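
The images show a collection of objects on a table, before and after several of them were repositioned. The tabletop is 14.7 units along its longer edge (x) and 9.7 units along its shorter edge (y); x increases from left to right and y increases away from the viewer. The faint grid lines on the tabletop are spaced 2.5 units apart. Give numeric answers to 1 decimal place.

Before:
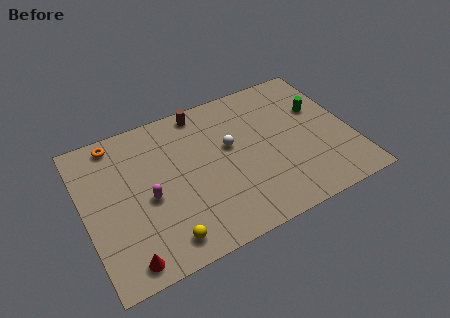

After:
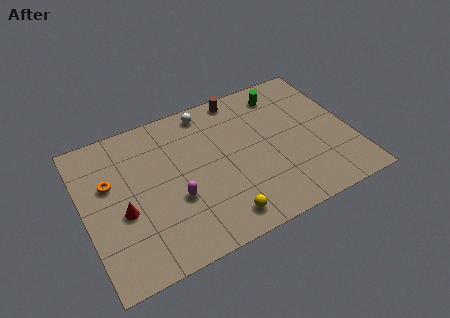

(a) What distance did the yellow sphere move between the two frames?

3.1

From (3.9, 1.4) to (7.0, 1.4), the yellow sphere covered √(3.1² + 0.0²) ≈ 3.1 units.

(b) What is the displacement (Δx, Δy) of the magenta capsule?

(1.4, -0.7)

The magenta capsule started near (3.4, 4.3) and ended near (4.8, 3.6).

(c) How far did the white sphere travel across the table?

3.0

The white sphere was near (8.1, 5.7) before and (7.2, 8.6) after, so it travelled √(0.9² + 2.9²) ≈ 3.0 units.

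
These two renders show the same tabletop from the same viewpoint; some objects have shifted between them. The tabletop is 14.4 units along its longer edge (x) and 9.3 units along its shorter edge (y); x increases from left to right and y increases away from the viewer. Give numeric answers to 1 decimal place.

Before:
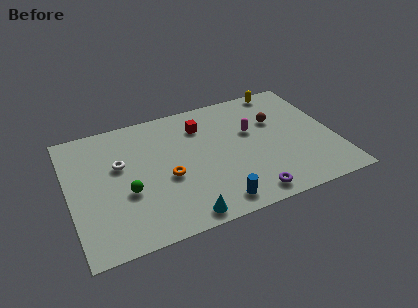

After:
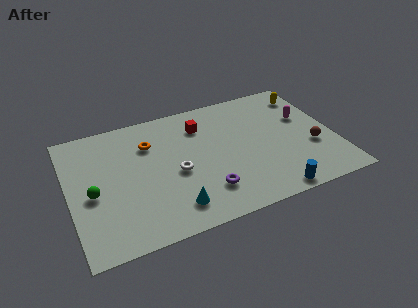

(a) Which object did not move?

the red cube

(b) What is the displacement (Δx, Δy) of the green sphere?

(-1.8, 0.5)

The green sphere was at about (3.0, 3.6) and moved to about (1.2, 4.1).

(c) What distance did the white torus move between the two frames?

3.3

The white torus moved from about (2.8, 5.7) to (5.7, 4.1), a distance of √(2.9² + 1.6²) ≈ 3.3.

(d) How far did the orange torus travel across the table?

2.9

The orange torus was near (5.2, 3.9) before and (4.5, 6.7) after, so it travelled √(0.7² + 2.8²) ≈ 2.9 units.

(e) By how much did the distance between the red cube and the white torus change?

-1.4

Before: roughly 4.8 units apart; after: 3.4. That's 1.4 units closer together.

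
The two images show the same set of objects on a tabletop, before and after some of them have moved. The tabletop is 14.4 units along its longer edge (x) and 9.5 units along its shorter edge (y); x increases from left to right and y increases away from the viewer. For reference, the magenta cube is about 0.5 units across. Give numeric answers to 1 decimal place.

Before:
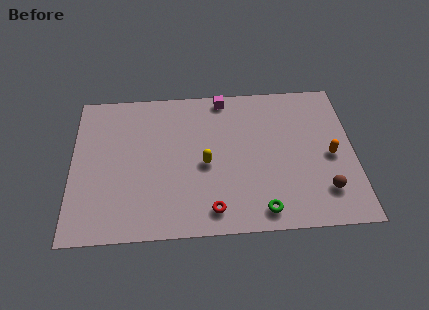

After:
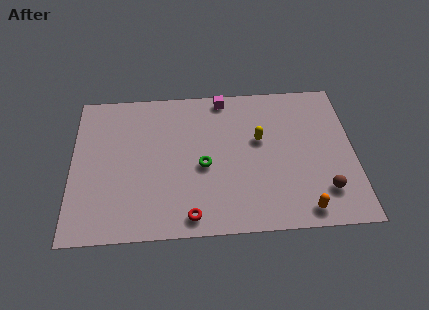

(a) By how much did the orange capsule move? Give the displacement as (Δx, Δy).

(-1.5, -3.3)

From the two frames, the orange capsule sits at roughly (13.2, 4.4) before and (11.7, 1.1) after.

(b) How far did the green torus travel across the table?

4.2

The green torus was near (9.6, 1.2) before and (6.7, 4.2) after, so it travelled √(2.9² + 3.0²) ≈ 4.2 units.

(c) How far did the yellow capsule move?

3.1

The yellow capsule moved from about (6.8, 4.3) to (9.6, 5.7), a distance of √(2.8² + 1.4²) ≈ 3.1.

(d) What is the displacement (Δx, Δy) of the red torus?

(-1.1, -0.3)

From the two frames, the red torus sits at roughly (7.1, 1.4) before and (6.0, 1.1) after.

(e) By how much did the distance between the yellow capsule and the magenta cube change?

-1.0

The distance was about 4.4 in the first image and 3.4 in the second, so they moved 1.0 units closer together.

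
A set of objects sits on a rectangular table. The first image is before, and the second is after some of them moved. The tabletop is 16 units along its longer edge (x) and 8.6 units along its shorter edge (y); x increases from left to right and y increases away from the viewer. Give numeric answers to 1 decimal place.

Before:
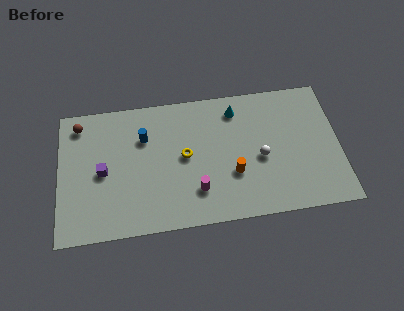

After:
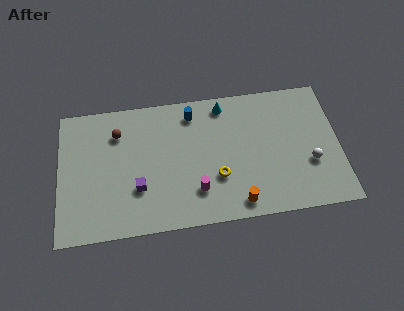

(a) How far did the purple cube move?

2.4

From (2.5, 4.1) to (4.5, 2.8), the purple cube covered √(2.0² + 1.3²) ≈ 2.4 units.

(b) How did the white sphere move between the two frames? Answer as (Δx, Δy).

(2.8, -0.7)

From the two frames, the white sphere sits at roughly (11.5, 3.8) before and (14.3, 3.1) after.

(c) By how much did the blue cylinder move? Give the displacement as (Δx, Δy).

(2.8, 1.2)

The blue cylinder started near (4.9, 6.0) and ended near (7.7, 7.2).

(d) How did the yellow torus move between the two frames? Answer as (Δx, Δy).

(1.8, -1.6)

From the two frames, the yellow torus sits at roughly (7.2, 4.5) before and (9.0, 2.9) after.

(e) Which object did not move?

the magenta cylinder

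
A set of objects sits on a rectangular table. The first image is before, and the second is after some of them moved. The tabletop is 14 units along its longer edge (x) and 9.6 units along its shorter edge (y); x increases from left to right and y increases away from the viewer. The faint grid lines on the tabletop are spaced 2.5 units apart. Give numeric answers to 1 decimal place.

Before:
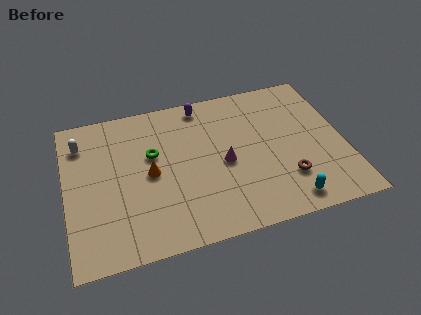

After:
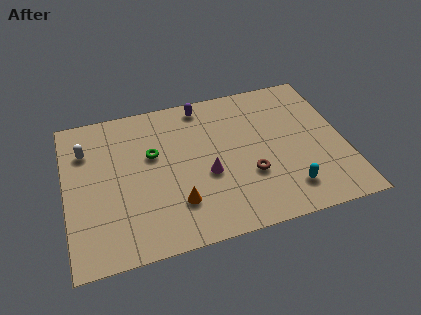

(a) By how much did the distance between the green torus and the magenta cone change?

-0.5

They were about 3.8 units apart before and 3.3 after — 0.5 units closer together.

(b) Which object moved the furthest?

the orange cone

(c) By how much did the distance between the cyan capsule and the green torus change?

-0.3

The distance was about 7.9 in the first image and 7.6 in the second, so they moved 0.3 units closer together.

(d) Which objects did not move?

the purple capsule and the green torus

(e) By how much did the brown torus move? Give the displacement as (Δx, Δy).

(-1.8, 0.7)

The brown torus was at about (10.9, 2.6) and moved to about (9.1, 3.3).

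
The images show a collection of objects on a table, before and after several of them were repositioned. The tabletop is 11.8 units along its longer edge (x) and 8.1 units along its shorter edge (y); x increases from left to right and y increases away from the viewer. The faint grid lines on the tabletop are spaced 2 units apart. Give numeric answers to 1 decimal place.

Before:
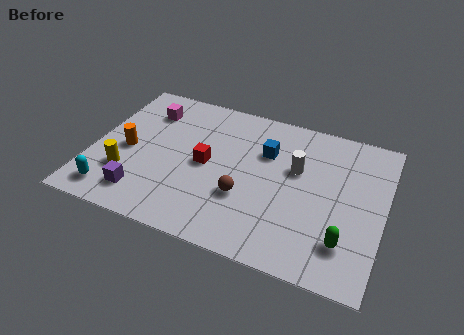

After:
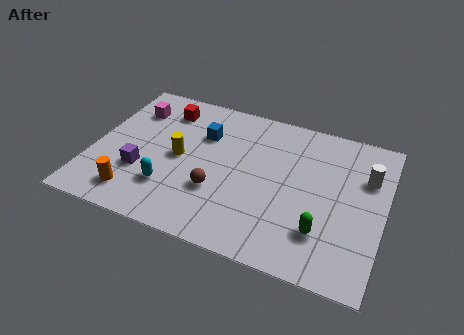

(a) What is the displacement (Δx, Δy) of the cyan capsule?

(2.2, 1.0)

From the two frames, the cyan capsule sits at roughly (1.1, 1.2) before and (3.3, 2.2) after.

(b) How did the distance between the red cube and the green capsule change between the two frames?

+2.0

The distance was about 6.2 in the first image and 8.2 in the second, so they moved 2.0 units further apart.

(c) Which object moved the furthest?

the red cube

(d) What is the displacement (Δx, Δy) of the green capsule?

(-0.9, 0.2)

The green capsule was at about (10.4, 1.9) and moved to about (9.5, 2.1).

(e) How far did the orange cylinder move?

2.4

The orange cylinder was near (1.4, 3.7) before and (2.0, 1.4) after, so it travelled √(0.6² + 2.3²) ≈ 2.4 units.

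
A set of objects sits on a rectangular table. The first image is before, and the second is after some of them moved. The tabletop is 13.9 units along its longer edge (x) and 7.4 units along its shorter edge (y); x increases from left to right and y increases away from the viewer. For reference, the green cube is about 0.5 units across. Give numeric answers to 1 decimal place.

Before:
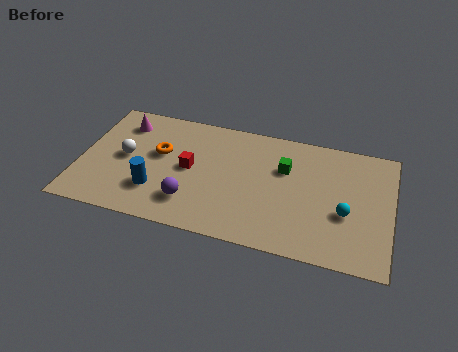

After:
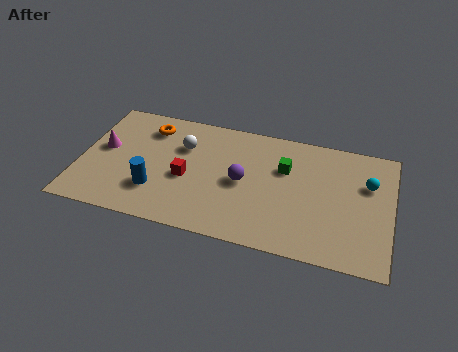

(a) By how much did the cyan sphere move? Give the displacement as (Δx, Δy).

(0.9, 2.0)

The cyan sphere started near (11.9, 2.9) and ended near (12.8, 4.9).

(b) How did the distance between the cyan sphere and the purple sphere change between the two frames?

-1.2

The distance was about 6.9 in the first image and 5.7 in the second, so they moved 1.2 units closer together.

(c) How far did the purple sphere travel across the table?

2.8

From (5.1, 1.8) to (7.3, 3.6), the purple sphere covered √(2.2² + 1.8²) ≈ 2.8 units.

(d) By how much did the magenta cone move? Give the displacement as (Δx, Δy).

(-0.7, -1.8)

The magenta cone started near (1.7, 5.9) and ended near (1.0, 4.1).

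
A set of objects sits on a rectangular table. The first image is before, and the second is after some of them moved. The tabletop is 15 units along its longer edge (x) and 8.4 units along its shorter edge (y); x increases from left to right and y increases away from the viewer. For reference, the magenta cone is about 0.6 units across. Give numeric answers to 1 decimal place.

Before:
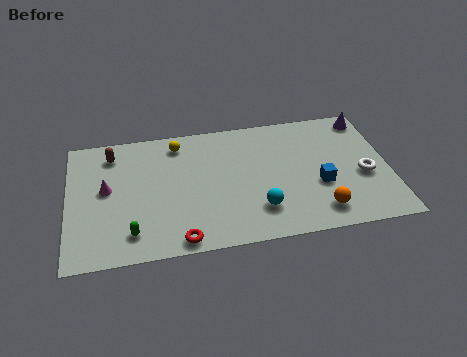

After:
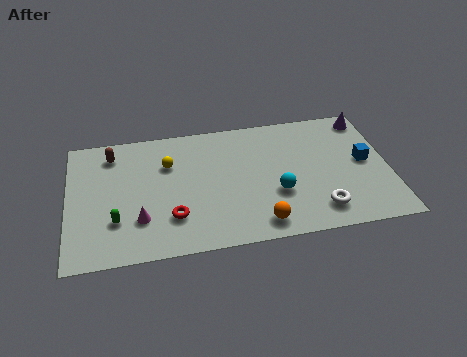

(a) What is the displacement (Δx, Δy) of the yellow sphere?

(-0.5, -1.3)

The yellow sphere started near (5.2, 7.1) and ended near (4.7, 5.8).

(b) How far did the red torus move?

1.5

From (5.1, 0.8) to (4.8, 2.3), the red torus covered √(0.3² + 1.5²) ≈ 1.5 units.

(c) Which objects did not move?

the purple cone and the brown capsule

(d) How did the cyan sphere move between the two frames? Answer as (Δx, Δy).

(0.9, 0.9)

From the two frames, the cyan sphere sits at roughly (8.8, 2.1) before and (9.7, 3.0) after.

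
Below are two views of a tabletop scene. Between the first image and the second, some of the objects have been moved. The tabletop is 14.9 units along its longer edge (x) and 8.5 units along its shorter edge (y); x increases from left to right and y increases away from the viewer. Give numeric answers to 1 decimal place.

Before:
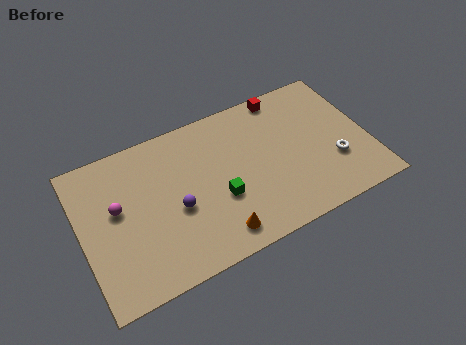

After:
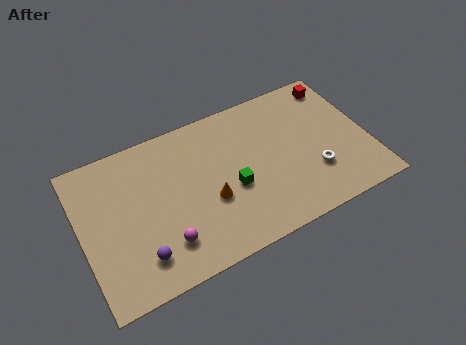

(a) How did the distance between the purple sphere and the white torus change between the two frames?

+1.0

Before: roughly 8.2 units apart; after: 9.2. That's 1.0 units further apart.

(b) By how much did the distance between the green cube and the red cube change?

+1.2

Before: roughly 6.0 units apart; after: 7.2. That's 1.2 units further apart.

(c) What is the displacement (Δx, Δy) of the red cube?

(2.8, -0.4)

The red cube was at about (11.0, 7.7) and moved to about (13.8, 7.3).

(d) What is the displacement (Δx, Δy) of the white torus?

(-1.1, -0.2)

The white torus started near (13.0, 2.8) and ended near (11.9, 2.6).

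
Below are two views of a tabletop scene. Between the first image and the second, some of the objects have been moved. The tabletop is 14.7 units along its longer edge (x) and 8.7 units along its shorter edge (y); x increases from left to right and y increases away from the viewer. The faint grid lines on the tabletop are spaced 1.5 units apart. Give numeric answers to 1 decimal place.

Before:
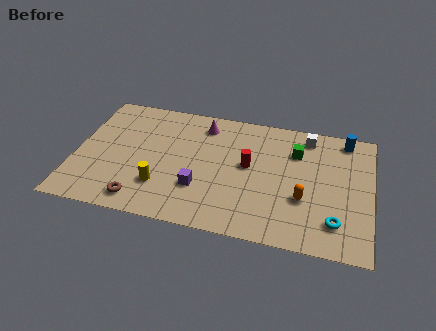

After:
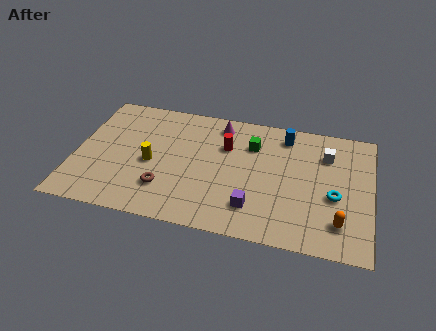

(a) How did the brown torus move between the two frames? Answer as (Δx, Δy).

(1.1, 1.1)

The brown torus was at about (3.5, 1.2) and moved to about (4.6, 2.3).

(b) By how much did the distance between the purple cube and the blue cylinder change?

-3.1

Before: roughly 8.6 units apart; after: 5.5. That's 3.1 units closer together.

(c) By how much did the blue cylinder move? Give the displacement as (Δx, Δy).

(-3.0, -0.4)

The blue cylinder was at about (13.3, 7.7) and moved to about (10.3, 7.3).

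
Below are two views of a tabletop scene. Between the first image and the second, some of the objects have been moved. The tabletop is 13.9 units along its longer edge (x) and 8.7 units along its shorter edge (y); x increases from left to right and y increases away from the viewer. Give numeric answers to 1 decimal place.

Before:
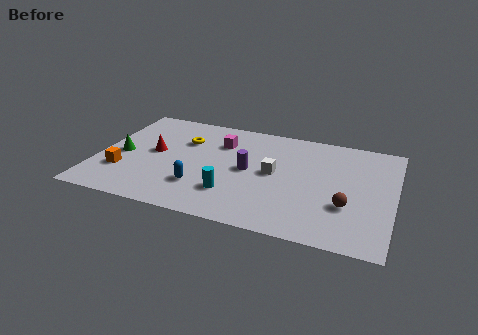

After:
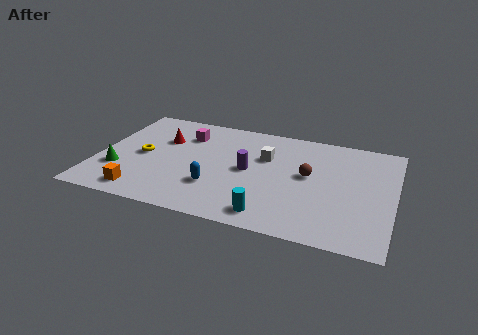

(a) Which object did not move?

the purple cylinder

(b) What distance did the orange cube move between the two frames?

1.8

The orange cube was near (1.3, 2.6) before and (2.4, 1.2) after, so it travelled √(1.1² + 1.4²) ≈ 1.8 units.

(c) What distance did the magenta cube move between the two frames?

1.7

The magenta cube was near (5.6, 6.3) before and (3.9, 6.5) after, so it travelled √(1.7² + 0.2²) ≈ 1.7 units.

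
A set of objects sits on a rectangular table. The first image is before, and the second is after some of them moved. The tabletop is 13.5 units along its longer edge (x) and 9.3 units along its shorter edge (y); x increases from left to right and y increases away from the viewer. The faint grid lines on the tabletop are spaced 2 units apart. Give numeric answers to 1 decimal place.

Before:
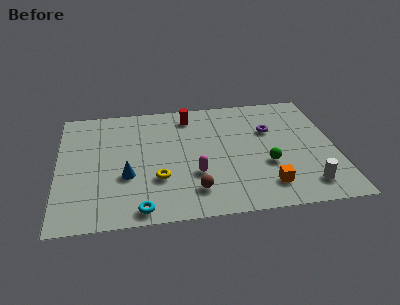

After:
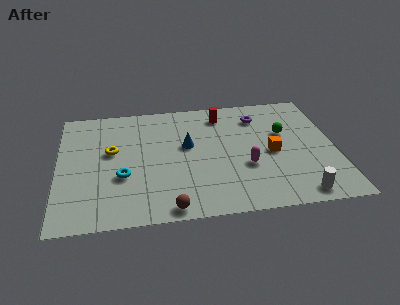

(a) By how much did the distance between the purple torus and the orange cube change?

-1.3

Before: roughly 4.3 units apart; after: 3.0. That's 1.3 units closer together.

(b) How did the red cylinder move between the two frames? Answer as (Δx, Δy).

(1.6, -0.1)

From the two frames, the red cylinder sits at roughly (6.5, 7.8) before and (8.1, 7.7) after.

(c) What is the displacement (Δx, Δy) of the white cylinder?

(-0.4, -0.6)

From the two frames, the white cylinder sits at roughly (11.9, 1.6) before and (11.5, 1.0) after.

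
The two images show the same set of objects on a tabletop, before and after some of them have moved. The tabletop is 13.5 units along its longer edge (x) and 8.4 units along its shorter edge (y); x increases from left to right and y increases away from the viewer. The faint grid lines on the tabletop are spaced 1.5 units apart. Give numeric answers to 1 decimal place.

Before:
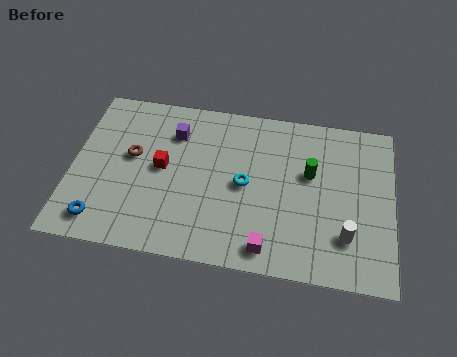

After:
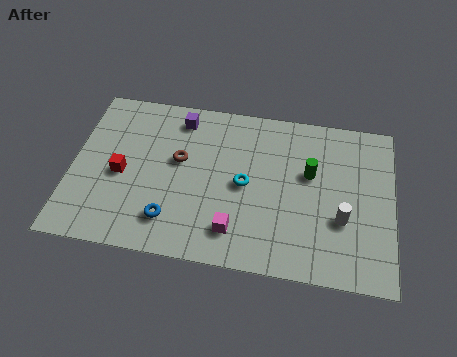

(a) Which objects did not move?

the green cylinder and the cyan torus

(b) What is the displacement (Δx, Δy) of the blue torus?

(2.9, 0.5)

From the two frames, the blue torus sits at roughly (1.4, 1.3) before and (4.3, 1.8) after.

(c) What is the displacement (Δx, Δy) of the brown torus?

(2.0, 0.1)

The brown torus started near (2.5, 4.8) and ended near (4.5, 4.9).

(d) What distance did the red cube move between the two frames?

1.8

The red cube moved from about (3.8, 4.4) to (2.1, 3.8), a distance of √(1.7² + 0.6²) ≈ 1.8.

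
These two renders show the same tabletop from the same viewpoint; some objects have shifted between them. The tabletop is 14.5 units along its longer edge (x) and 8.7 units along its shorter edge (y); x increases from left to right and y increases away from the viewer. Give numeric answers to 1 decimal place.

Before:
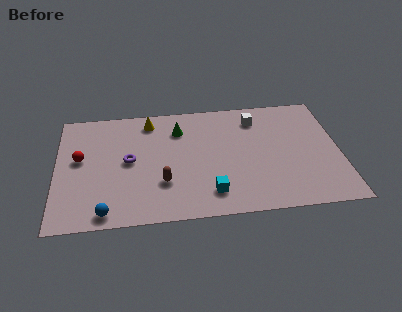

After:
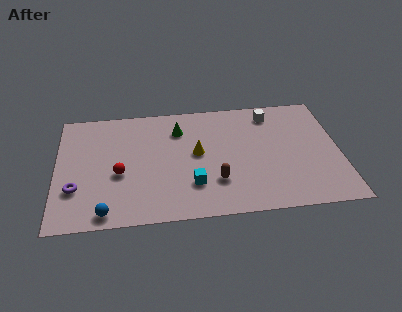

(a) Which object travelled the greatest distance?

the yellow cone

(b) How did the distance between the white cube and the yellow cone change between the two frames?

-0.8

They were about 5.5 units apart before and 4.7 after — 0.8 units closer together.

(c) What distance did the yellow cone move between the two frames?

3.6

The yellow cone was near (4.8, 7.4) before and (7.2, 4.7) after, so it travelled √(2.4² + 2.7²) ≈ 3.6 units.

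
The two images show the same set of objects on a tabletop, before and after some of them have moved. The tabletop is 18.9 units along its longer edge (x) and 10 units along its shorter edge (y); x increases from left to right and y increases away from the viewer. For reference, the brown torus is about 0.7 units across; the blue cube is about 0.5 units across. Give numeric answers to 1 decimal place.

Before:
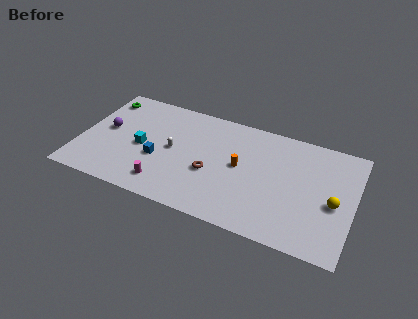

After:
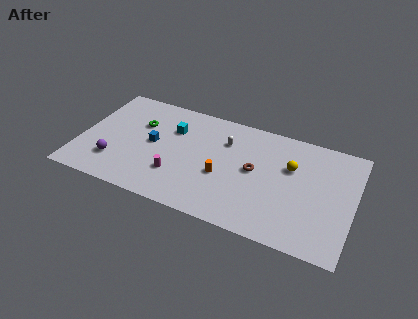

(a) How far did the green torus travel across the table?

3.2

The green torus moved from about (1.1, 8.3) to (3.9, 6.7), a distance of √(2.8² + 1.6²) ≈ 3.2.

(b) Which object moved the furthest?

the white capsule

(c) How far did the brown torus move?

3.2

The brown torus was near (9.2, 4.0) before and (12.1, 5.3) after, so it travelled √(2.9² + 1.3²) ≈ 3.2 units.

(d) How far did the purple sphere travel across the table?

2.9

From (1.7, 5.4) to (2.6, 2.6), the purple sphere covered √(0.9² + 2.8²) ≈ 2.9 units.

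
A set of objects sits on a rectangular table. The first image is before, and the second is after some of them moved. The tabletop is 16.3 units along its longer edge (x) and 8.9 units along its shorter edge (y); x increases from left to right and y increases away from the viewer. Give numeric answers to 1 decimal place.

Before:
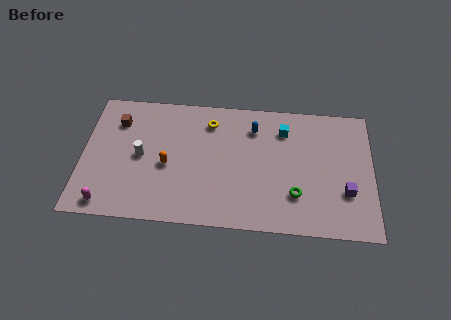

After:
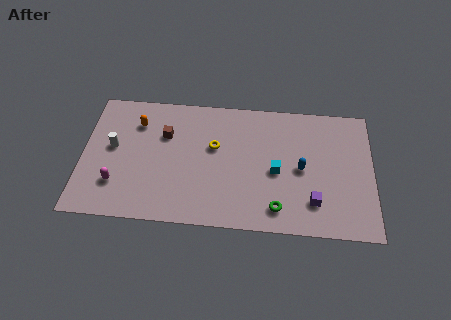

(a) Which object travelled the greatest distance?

the blue capsule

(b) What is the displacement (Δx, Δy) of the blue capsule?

(2.7, -2.6)

From the two frames, the blue capsule sits at roughly (9.6, 6.9) before and (12.3, 4.3) after.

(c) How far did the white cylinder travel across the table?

1.7

From (3.3, 4.4) to (1.7, 4.9), the white cylinder covered √(1.6² + 0.5²) ≈ 1.7 units.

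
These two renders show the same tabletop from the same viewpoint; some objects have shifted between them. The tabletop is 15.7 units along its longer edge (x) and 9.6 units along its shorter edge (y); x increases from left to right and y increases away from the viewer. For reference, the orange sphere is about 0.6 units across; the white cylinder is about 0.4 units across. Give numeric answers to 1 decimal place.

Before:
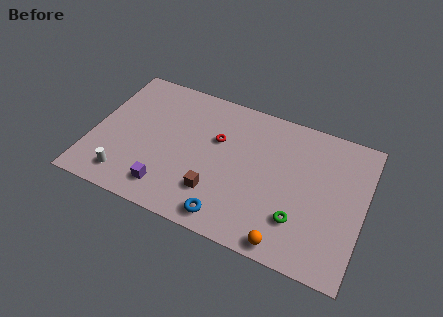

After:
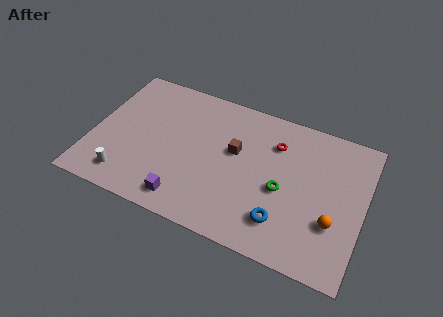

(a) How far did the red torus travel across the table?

3.4

The red torus moved from about (7.1, 6.1) to (10.4, 7.1), a distance of √(3.3² + 1.0²) ≈ 3.4.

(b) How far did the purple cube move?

1.1

From (4.7, 1.7) to (5.8, 1.4), the purple cube covered √(1.1² + 0.3²) ≈ 1.1 units.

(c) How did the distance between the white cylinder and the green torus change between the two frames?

-0.8

Before: roughly 10.0 units apart; after: 9.2. That's 0.8 units closer together.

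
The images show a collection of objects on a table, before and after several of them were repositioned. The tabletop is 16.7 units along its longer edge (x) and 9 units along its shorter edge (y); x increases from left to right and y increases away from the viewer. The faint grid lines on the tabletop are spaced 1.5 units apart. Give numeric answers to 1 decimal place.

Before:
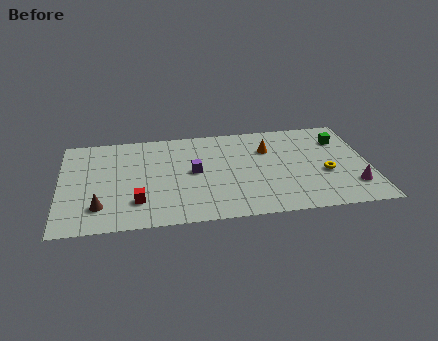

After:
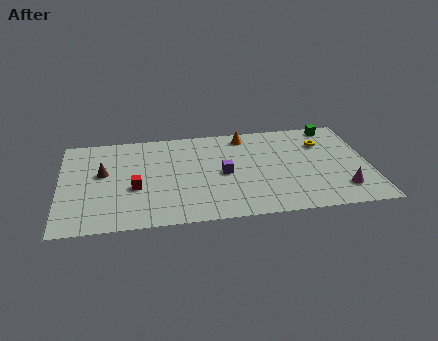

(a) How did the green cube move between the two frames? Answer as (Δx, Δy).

(-0.3, 1.4)

The green cube was at about (15.3, 6.7) and moved to about (15.0, 8.1).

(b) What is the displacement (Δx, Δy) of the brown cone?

(0.2, 3.1)

The brown cone was at about (2.1, 2.1) and moved to about (2.3, 5.2).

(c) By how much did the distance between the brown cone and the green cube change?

-1.0

The distance was about 14.0 in the first image and 13.0 in the second, so they moved 1.0 units closer together.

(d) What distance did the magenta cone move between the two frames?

0.6

The magenta cone moved from about (15.7, 2.2) to (15.1, 2.0), a distance of √(0.6² + 0.2²) ≈ 0.6.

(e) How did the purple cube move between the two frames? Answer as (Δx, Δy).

(1.6, -0.4)

From the two frames, the purple cube sits at roughly (7.2, 4.7) before and (8.8, 4.3) after.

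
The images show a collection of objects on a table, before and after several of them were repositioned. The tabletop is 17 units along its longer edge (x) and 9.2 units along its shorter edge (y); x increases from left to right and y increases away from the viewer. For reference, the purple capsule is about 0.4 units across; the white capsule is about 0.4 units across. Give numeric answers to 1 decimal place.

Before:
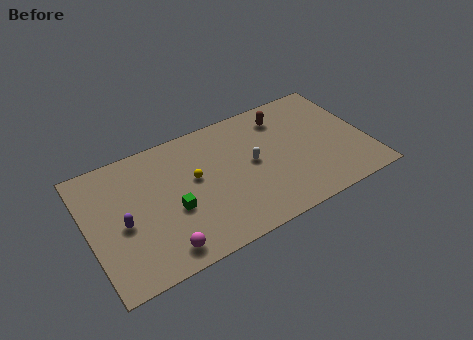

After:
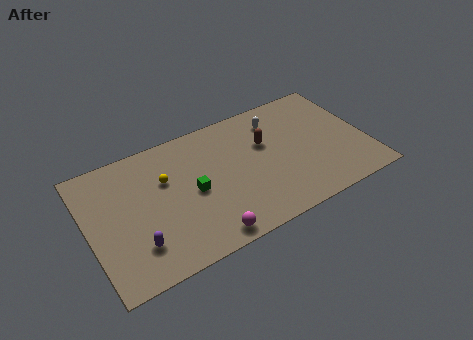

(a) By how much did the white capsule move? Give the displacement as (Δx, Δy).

(1.9, 2.5)

The white capsule started near (10.0, 4.8) and ended near (11.9, 7.3).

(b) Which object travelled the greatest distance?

the white capsule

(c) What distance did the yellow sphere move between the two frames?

1.8

The yellow sphere was near (6.5, 5.3) before and (4.8, 6.0) after, so it travelled √(1.7² + 0.7²) ≈ 1.8 units.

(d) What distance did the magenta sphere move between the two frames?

2.6

From (4.0, 1.3) to (6.6, 1.0), the magenta sphere covered √(2.6² + 0.3²) ≈ 2.6 units.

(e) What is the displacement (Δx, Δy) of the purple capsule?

(0.6, -1.8)

The purple capsule started near (2.0, 4.1) and ended near (2.6, 2.3).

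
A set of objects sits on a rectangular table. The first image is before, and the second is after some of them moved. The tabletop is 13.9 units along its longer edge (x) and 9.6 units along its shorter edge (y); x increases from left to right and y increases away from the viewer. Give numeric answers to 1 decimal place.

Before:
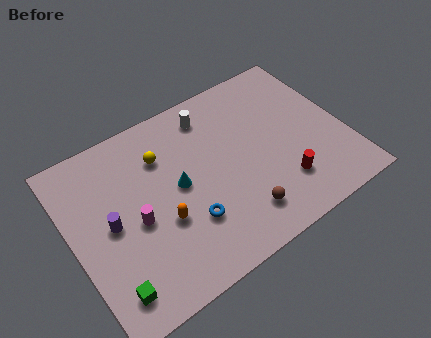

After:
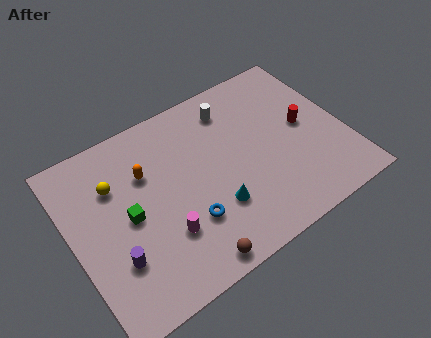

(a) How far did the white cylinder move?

1.1

The white cylinder moved from about (7.6, 8.0) to (8.7, 7.8), a distance of √(1.1² + 0.2²) ≈ 1.1.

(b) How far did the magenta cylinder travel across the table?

1.8

The magenta cylinder was near (3.1, 4.3) before and (4.3, 2.9) after, so it travelled √(1.2² + 1.4²) ≈ 1.8 units.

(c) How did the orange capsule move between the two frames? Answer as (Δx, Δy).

(-0.3, 2.9)

The orange capsule was at about (4.3, 3.6) and moved to about (4.0, 6.5).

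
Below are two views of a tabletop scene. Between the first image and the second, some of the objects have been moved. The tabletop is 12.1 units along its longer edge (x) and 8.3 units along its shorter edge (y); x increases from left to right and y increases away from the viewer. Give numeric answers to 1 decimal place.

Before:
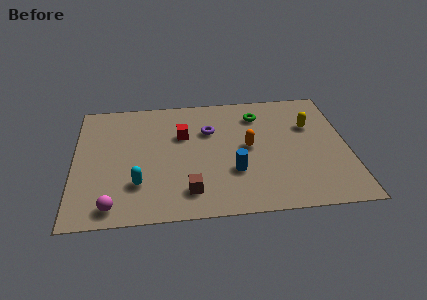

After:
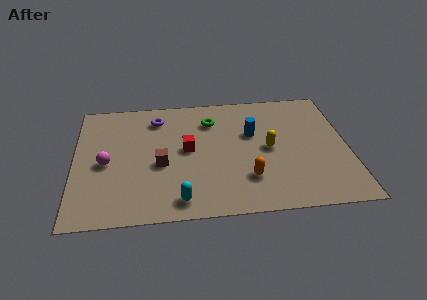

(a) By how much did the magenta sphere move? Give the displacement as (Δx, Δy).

(-0.3, 2.8)

The magenta sphere started near (1.7, 1.0) and ended near (1.4, 3.8).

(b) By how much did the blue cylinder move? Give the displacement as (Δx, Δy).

(0.9, 2.5)

The blue cylinder started near (7.0, 2.7) and ended near (7.9, 5.2).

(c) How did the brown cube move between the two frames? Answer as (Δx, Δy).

(-1.2, 1.9)

The brown cube started near (5.0, 1.6) and ended near (3.8, 3.5).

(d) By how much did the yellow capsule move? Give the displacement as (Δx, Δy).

(-1.9, -1.4)

The yellow capsule started near (10.5, 5.5) and ended near (8.6, 4.1).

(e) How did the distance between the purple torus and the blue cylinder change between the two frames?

+1.4

They were about 3.1 units apart before and 4.5 after — 1.4 units further apart.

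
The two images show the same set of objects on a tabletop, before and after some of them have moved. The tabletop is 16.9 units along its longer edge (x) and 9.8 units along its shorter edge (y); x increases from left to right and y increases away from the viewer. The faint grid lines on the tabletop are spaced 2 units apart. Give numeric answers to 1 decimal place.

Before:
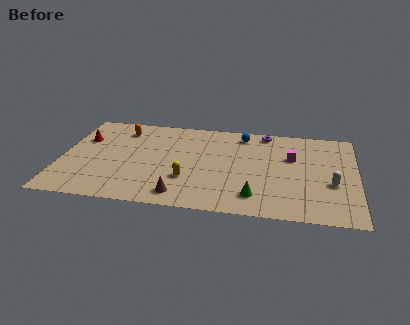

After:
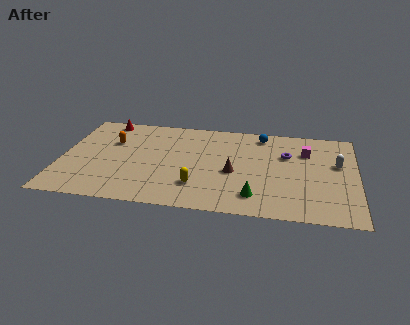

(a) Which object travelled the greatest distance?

the brown cone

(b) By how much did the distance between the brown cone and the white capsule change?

-2.7

The distance was about 8.8 in the first image and 6.1 in the second, so they moved 2.7 units closer together.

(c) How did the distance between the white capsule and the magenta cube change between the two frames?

-1.3

Before: roughly 3.4 units apart; after: 2.1. That's 1.3 units closer together.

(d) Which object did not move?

the green cone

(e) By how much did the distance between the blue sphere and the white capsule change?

-1.8

The distance was about 6.9 in the first image and 5.1 in the second, so they moved 1.8 units closer together.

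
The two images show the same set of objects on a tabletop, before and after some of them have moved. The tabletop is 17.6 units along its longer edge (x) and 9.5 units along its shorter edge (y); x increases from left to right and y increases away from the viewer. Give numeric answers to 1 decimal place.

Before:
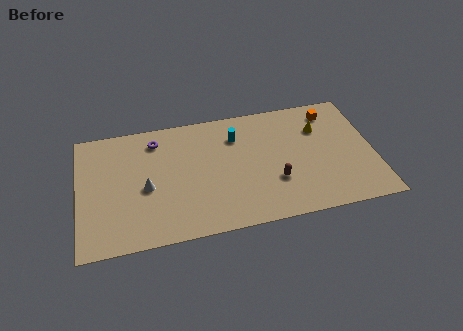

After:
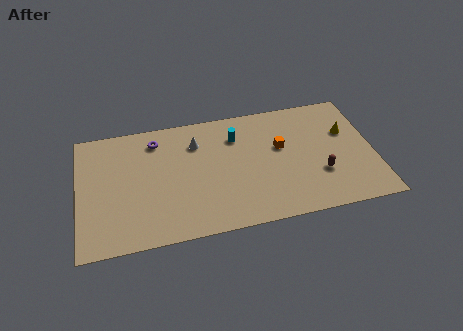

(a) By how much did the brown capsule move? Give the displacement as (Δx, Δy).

(2.7, 0.0)

From the two frames, the brown capsule sits at roughly (11.6, 3.1) before and (14.3, 3.1) after.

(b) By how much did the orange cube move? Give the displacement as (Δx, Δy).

(-3.2, -2.2)

The orange cube was at about (15.3, 7.9) and moved to about (12.1, 5.7).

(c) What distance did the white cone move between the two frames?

4.2

The white cone was near (4.0, 4.2) before and (7.1, 7.1) after, so it travelled √(3.1² + 2.9²) ≈ 4.2 units.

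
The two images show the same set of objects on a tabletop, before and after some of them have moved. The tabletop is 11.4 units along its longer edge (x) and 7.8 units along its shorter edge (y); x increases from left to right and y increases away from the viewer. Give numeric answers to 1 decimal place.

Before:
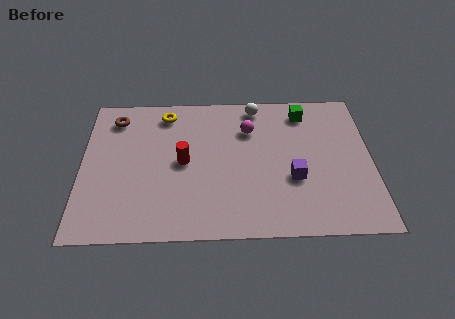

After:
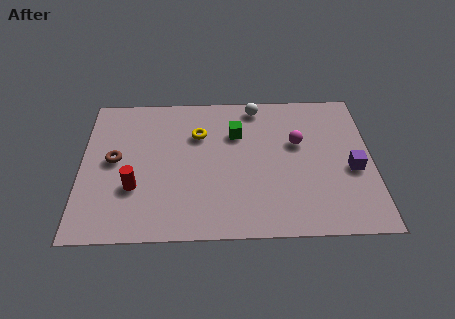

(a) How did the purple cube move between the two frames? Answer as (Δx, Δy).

(2.3, 0.4)

The purple cube started near (8.3, 2.9) and ended near (10.6, 3.3).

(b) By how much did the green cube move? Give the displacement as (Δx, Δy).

(-2.7, -1.1)

From the two frames, the green cube sits at roughly (8.8, 6.5) before and (6.1, 5.4) after.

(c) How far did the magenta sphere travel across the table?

2.1

The magenta sphere was near (6.6, 5.6) before and (8.5, 4.8) after, so it travelled √(1.9² + 0.8²) ≈ 2.1 units.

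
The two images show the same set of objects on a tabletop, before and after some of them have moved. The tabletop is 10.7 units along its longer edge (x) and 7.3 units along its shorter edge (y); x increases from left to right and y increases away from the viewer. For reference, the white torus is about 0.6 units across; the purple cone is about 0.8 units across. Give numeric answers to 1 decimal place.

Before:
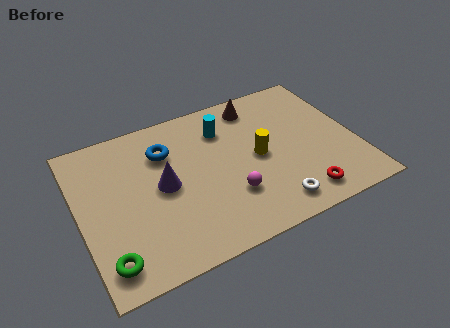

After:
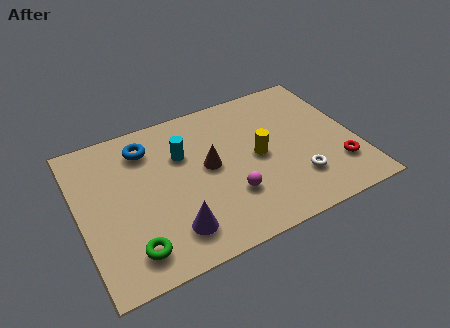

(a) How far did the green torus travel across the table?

0.9

From (0.8, 1.2) to (1.7, 1.3), the green torus covered √(0.9² + 0.1²) ≈ 0.9 units.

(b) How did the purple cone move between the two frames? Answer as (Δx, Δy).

(0.1, -2.2)

The purple cone was at about (3.2, 3.7) and moved to about (3.3, 1.5).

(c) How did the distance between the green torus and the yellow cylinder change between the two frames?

-0.9

They were about 6.6 units apart before and 5.7 after — 0.9 units closer together.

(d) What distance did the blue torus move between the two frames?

0.9

The blue torus was near (3.5, 5.3) before and (2.8, 5.8) after, so it travelled √(0.7² + 0.5²) ≈ 0.9 units.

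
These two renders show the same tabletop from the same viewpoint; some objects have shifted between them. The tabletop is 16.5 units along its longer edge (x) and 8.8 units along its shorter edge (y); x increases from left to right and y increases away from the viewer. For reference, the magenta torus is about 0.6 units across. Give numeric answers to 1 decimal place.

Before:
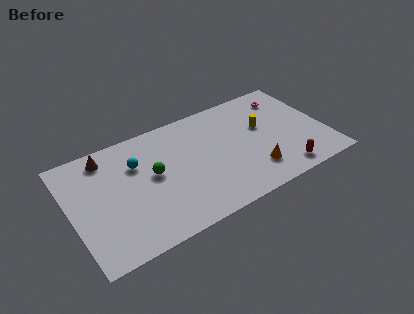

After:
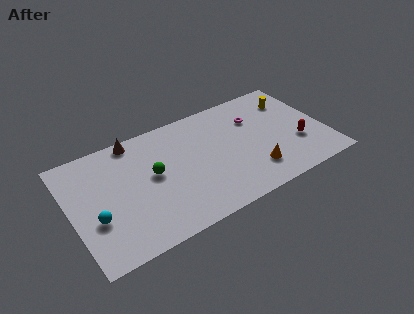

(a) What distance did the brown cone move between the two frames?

2.0

From (2.6, 7.5) to (4.5, 8.0), the brown cone covered √(1.9² + 0.5²) ≈ 2.0 units.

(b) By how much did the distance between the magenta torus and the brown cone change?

-4.0

The distance was about 11.9 in the first image and 7.9 in the second, so they moved 4.0 units closer together.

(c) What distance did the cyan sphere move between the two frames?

4.2

The cyan sphere was near (4.4, 6.1) before and (1.4, 3.2) after, so it travelled √(3.0² + 2.9²) ≈ 4.2 units.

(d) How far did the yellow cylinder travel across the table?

2.6

The yellow cylinder moved from about (12.6, 5.3) to (14.8, 6.7), a distance of √(2.2² + 1.4²) ≈ 2.6.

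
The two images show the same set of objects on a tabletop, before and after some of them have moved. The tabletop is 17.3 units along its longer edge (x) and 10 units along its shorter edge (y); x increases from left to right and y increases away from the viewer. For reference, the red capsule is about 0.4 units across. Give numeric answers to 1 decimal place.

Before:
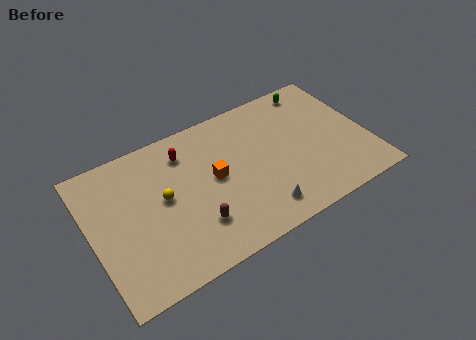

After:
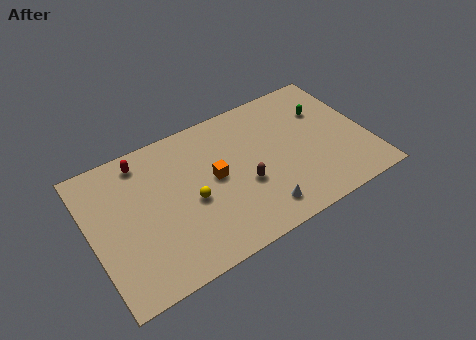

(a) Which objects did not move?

the white cone and the orange cube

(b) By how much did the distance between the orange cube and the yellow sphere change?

-1.4

The distance was about 3.2 in the first image and 1.8 in the second, so they moved 1.4 units closer together.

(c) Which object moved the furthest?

the brown capsule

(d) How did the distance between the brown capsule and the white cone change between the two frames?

-1.7

Before: roughly 4.0 units apart; after: 2.3. That's 1.7 units closer together.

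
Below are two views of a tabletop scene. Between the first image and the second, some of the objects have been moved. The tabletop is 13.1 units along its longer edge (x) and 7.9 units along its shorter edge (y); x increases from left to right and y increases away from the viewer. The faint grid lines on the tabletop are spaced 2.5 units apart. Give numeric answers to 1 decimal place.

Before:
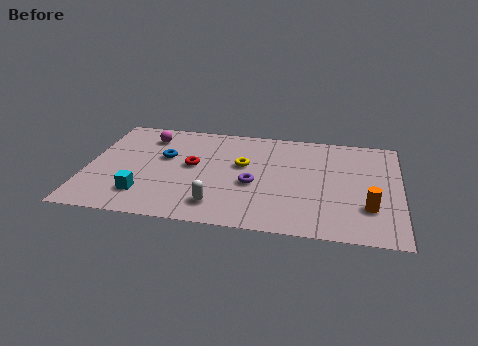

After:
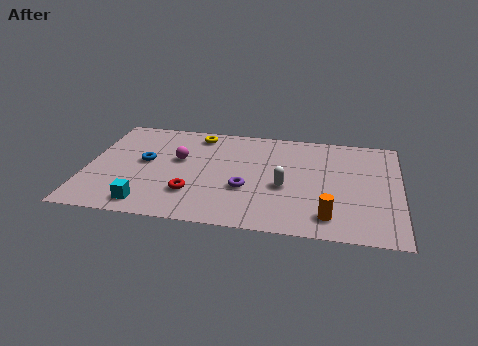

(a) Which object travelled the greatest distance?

the white capsule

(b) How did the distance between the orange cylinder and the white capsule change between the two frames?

-3.6

The distance was about 6.3 in the first image and 2.7 in the second, so they moved 3.6 units closer together.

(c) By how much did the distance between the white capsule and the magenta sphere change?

-1.1

The distance was about 5.8 in the first image and 4.7 in the second, so they moved 1.1 units closer together.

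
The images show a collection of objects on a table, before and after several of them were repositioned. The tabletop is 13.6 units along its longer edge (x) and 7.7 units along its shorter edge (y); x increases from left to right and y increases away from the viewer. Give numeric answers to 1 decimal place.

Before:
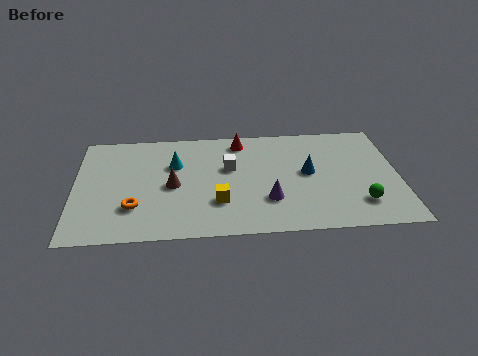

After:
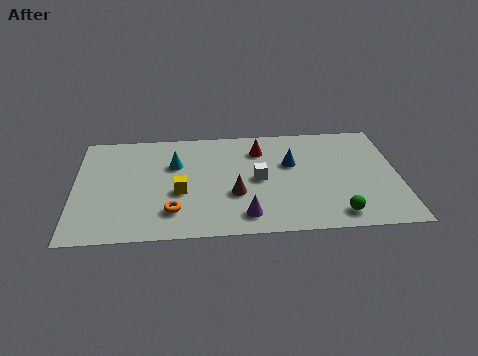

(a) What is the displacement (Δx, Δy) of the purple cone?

(-1.0, -1.0)

From the two frames, the purple cone sits at roughly (8.1, 2.3) before and (7.1, 1.3) after.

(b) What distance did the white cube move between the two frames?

1.5

From (6.5, 4.7) to (7.7, 3.8), the white cube covered √(1.2² + 0.9²) ≈ 1.5 units.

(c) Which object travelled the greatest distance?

the brown cone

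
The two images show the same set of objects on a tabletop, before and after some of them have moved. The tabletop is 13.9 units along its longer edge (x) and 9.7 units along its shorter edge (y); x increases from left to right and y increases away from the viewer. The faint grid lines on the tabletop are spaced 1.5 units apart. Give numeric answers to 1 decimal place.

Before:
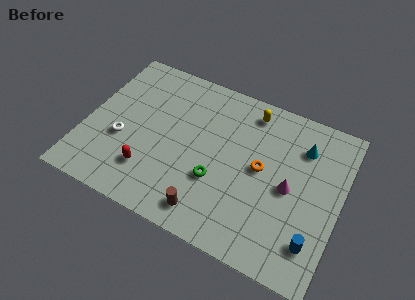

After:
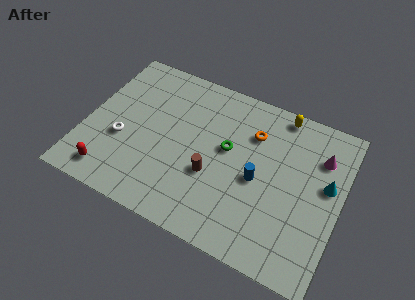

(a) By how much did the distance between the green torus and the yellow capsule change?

-0.9

Before: roughly 5.0 units apart; after: 4.1. That's 0.9 units closer together.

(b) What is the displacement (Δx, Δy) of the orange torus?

(-0.7, 1.9)

The orange torus was at about (9.6, 5.1) and moved to about (8.9, 7.0).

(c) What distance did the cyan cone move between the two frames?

2.3

From (11.6, 7.3) to (13.1, 5.6), the cyan cone covered √(1.5² + 1.7²) ≈ 2.3 units.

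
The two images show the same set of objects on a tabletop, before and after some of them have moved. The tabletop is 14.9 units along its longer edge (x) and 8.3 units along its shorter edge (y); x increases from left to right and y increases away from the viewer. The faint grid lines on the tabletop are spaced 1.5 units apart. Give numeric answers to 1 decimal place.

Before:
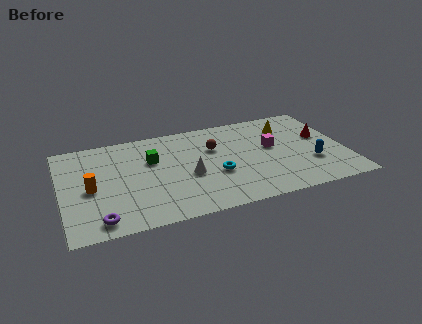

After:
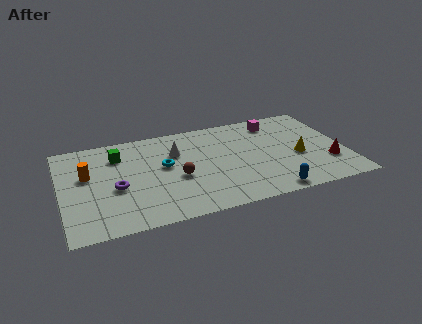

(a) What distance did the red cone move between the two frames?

2.4

The red cone moved from about (13.8, 4.9) to (13.9, 2.5), a distance of √(0.1² + 2.4²) ≈ 2.4.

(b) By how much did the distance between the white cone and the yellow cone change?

+0.5

They were about 6.2 units apart before and 6.7 after — 0.5 units further apart.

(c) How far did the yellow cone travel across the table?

2.8

From (12.1, 6.3) to (12.4, 3.5), the yellow cone covered √(0.3² + 2.8²) ≈ 2.8 units.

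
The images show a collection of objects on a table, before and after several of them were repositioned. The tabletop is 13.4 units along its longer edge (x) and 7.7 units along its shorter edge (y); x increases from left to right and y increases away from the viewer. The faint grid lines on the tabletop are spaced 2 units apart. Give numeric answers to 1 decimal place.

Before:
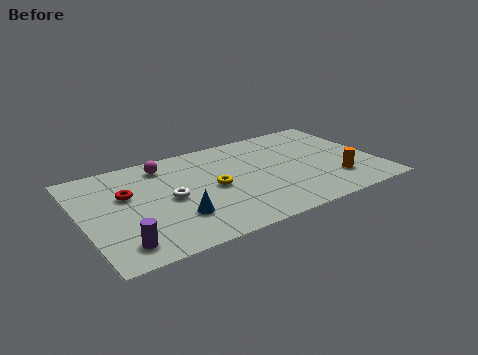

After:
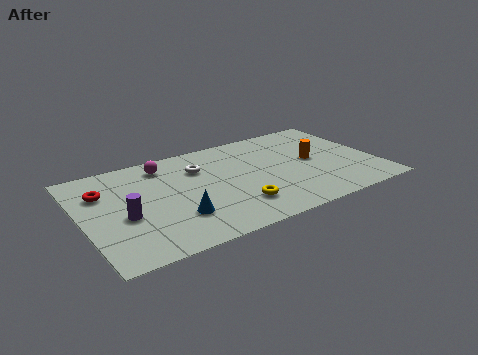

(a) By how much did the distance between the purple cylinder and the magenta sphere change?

-1.8

The distance was about 5.7 in the first image and 3.9 in the second, so they moved 1.8 units closer together.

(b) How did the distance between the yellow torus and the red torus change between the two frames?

+2.6

Before: roughly 4.0 units apart; after: 6.6. That's 2.6 units further apart.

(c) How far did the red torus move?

1.2

From (2.1, 4.8) to (1.1, 5.4), the red torus covered √(1.0² + 0.6²) ≈ 1.2 units.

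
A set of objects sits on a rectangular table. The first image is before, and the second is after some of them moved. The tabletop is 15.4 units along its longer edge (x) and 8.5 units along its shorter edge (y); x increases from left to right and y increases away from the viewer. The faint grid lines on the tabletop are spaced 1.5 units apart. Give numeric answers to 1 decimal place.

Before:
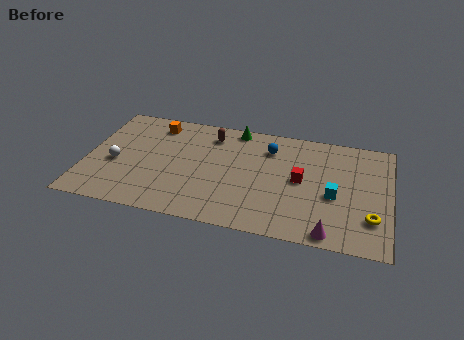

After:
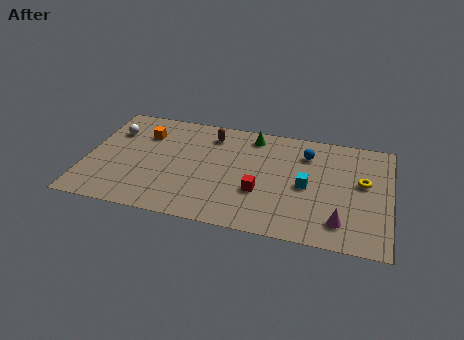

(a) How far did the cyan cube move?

1.5

The cyan cube was near (12.6, 3.6) before and (11.2, 4.0) after, so it travelled √(1.4² + 0.4²) ≈ 1.5 units.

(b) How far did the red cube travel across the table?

2.4

The red cube was near (10.9, 4.4) before and (8.9, 3.0) after, so it travelled √(2.0² + 1.4²) ≈ 2.4 units.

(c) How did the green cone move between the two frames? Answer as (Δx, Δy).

(0.9, -0.4)

The green cone started near (7.4, 7.7) and ended near (8.3, 7.3).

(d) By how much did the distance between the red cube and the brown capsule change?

-0.6

They were about 5.3 units apart before and 4.7 after — 0.6 units closer together.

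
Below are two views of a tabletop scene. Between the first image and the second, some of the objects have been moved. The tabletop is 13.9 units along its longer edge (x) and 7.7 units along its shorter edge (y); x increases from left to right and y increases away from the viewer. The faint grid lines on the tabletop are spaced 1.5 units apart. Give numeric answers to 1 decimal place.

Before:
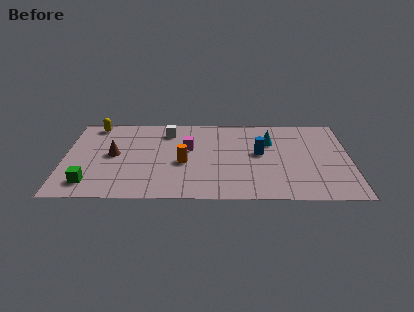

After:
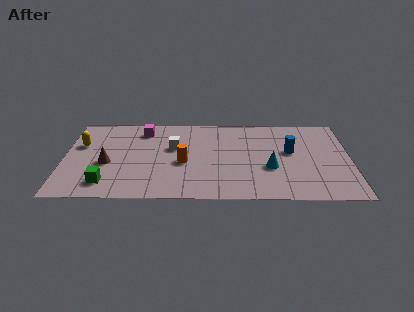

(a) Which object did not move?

the orange cylinder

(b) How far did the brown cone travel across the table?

0.9

From (2.4, 4.0) to (2.1, 3.2), the brown cone covered √(0.3² + 0.8²) ≈ 0.9 units.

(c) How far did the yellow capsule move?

2.0

From (1.4, 6.8) to (0.8, 4.9), the yellow capsule covered √(0.6² + 1.9²) ≈ 2.0 units.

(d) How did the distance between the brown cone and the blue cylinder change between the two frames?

+1.9

They were about 7.1 units apart before and 9.0 after — 1.9 units further apart.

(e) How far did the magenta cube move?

2.7

From (6.0, 4.7) to (3.8, 6.3), the magenta cube covered √(2.2² + 1.6²) ≈ 2.7 units.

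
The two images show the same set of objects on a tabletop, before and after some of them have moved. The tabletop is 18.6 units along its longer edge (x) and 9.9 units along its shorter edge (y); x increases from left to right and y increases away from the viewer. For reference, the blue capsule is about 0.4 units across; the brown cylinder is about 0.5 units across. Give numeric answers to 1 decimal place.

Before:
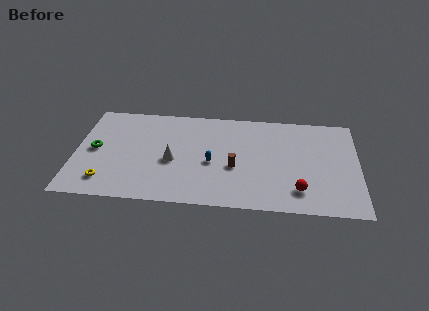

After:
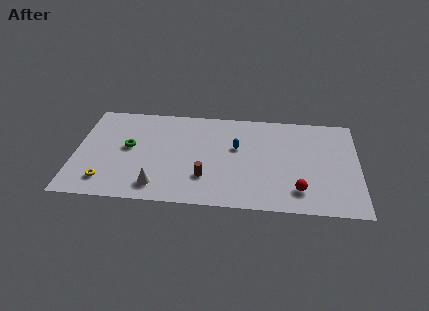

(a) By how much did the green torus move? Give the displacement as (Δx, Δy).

(2.2, 0.4)

The green torus was at about (1.3, 5.0) and moved to about (3.5, 5.4).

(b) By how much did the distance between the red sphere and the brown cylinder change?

+1.5

Before: roughly 4.6 units apart; after: 6.1. That's 1.5 units further apart.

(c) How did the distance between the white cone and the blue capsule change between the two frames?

+4.1

The distance was about 2.6 in the first image and 6.7 in the second, so they moved 4.1 units further apart.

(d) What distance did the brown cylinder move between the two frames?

2.2

The brown cylinder moved from about (10.5, 4.0) to (8.6, 2.8), a distance of √(1.9² + 1.2²) ≈ 2.2.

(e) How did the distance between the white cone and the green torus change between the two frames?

-0.9

The distance was about 5.1 in the first image and 4.2 in the second, so they moved 0.9 units closer together.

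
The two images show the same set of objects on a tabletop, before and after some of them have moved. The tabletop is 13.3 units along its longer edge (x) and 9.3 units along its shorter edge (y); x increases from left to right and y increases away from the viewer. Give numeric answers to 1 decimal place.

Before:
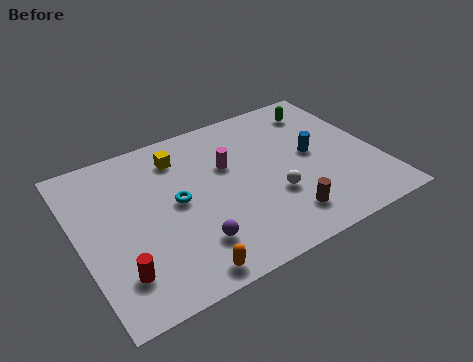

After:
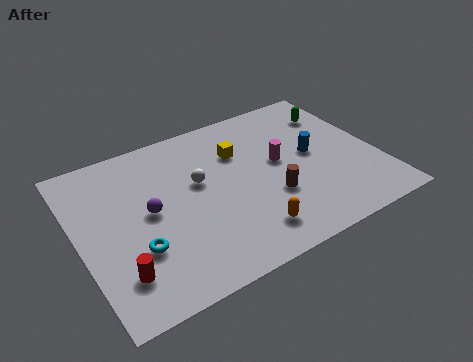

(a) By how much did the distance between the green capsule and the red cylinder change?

+0.3

The distance was about 11.4 in the first image and 11.7 in the second, so they moved 0.3 units further apart.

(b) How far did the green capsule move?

0.8

The green capsule was near (11.4, 7.6) before and (12.0, 7.1) after, so it travelled √(0.6² + 0.5²) ≈ 0.8 units.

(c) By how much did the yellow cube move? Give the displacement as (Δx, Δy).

(2.6, -0.9)

The yellow cube started near (4.8, 7.4) and ended near (7.4, 6.5).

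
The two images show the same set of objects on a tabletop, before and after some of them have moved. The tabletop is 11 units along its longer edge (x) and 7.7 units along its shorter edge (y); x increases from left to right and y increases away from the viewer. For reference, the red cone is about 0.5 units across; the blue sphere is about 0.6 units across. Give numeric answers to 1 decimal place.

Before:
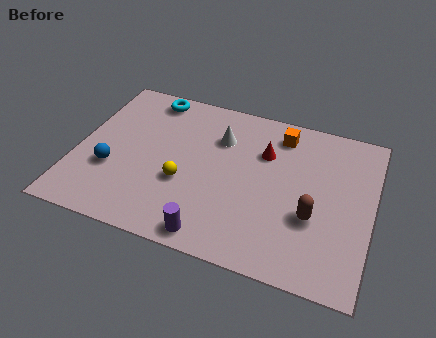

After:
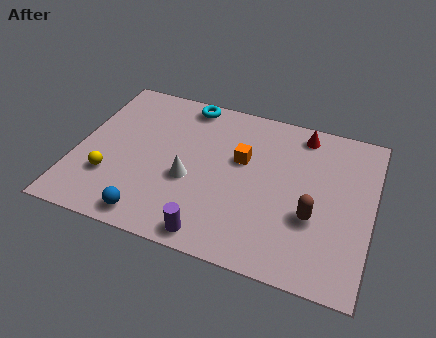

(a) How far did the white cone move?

2.6

The white cone moved from about (5.2, 5.5) to (4.3, 3.1), a distance of √(0.9² + 2.4²) ≈ 2.6.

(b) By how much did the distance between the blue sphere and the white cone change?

-2.2

The distance was about 4.7 in the first image and 2.5 in the second, so they moved 2.2 units closer together.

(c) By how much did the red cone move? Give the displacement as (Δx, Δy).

(1.3, 1.4)

From the two frames, the red cone sits at roughly (6.9, 5.3) before and (8.2, 6.7) after.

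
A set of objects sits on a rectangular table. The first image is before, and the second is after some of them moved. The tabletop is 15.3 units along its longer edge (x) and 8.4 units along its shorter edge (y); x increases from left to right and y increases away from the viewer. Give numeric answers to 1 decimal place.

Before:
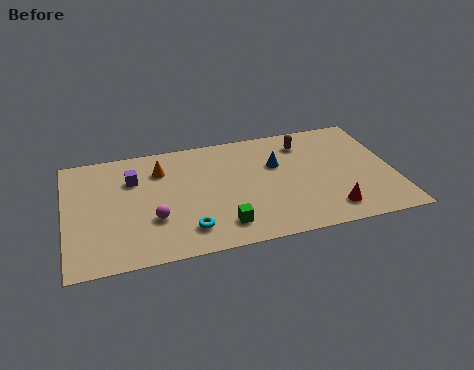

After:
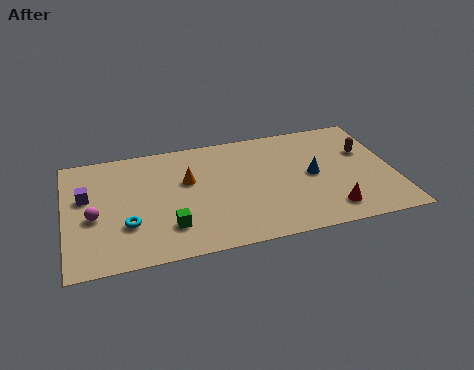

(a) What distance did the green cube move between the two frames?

2.5

From (7.1, 1.6) to (4.7, 2.1), the green cube covered √(2.4² + 0.5²) ≈ 2.5 units.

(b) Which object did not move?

the red cone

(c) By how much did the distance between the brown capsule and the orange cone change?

+1.6

The distance was about 6.8 in the first image and 8.4 in the second, so they moved 1.6 units further apart.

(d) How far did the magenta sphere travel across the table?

2.8

The magenta sphere moved from about (4.0, 2.8) to (1.3, 3.6), a distance of √(2.7² + 0.8²) ≈ 2.8.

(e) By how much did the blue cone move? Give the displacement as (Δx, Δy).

(1.6, -1.2)

From the two frames, the blue cone sits at roughly (9.9, 5.4) before and (11.5, 4.2) after.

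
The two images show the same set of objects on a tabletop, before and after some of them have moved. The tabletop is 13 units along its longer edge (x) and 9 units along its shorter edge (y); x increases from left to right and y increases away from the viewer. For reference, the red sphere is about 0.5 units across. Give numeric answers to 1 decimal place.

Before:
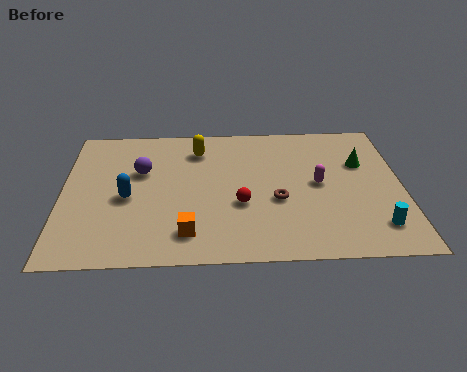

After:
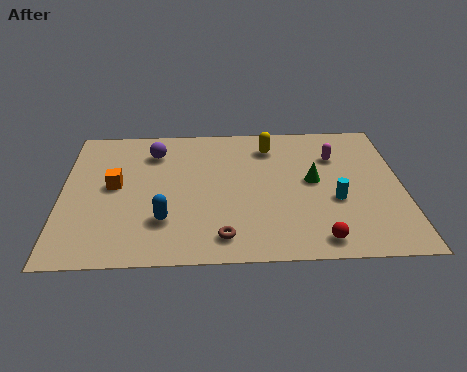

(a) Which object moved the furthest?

the orange cube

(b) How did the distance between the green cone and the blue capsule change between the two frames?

-3.1

Before: roughly 9.2 units apart; after: 6.1. That's 3.1 units closer together.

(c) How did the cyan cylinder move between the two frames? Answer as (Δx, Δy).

(-1.5, 1.7)

The cyan cylinder started near (11.9, 1.8) and ended near (10.4, 3.5).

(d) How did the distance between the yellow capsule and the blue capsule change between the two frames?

+2.1

The distance was about 4.1 in the first image and 6.2 in the second, so they moved 2.1 units further apart.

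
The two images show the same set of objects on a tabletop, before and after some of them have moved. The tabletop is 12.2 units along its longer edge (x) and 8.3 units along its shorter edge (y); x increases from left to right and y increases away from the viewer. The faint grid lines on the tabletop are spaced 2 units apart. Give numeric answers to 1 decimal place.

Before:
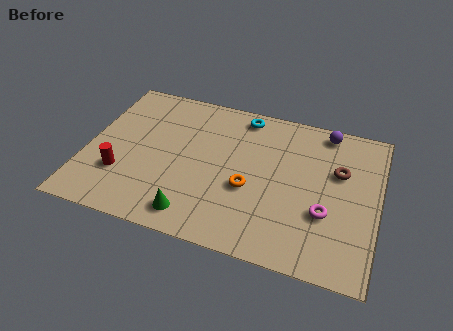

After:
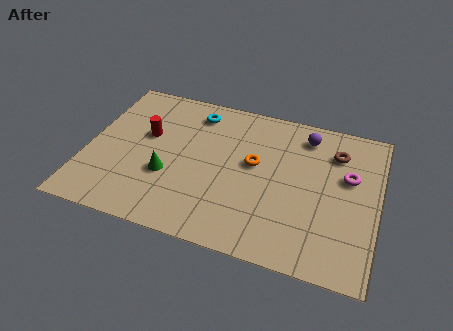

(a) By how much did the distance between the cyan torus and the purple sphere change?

+1.2

They were about 3.5 units apart before and 4.7 after — 1.2 units further apart.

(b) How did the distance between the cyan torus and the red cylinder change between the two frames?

-4.0

They were about 6.7 units apart before and 2.7 after — 4.0 units closer together.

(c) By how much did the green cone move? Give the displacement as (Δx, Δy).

(-1.3, 1.8)

The green cone was at about (4.8, 1.2) and moved to about (3.5, 3.0).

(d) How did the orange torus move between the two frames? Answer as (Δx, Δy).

(0.1, 1.4)

The orange torus was at about (6.9, 3.3) and moved to about (7.0, 4.7).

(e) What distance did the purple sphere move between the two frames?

0.9

The purple sphere was near (9.8, 7.4) before and (9.0, 6.9) after, so it travelled √(0.8² + 0.5²) ≈ 0.9 units.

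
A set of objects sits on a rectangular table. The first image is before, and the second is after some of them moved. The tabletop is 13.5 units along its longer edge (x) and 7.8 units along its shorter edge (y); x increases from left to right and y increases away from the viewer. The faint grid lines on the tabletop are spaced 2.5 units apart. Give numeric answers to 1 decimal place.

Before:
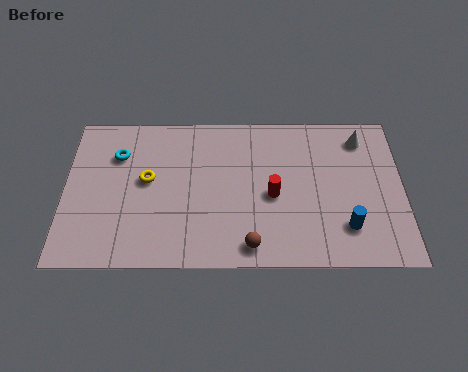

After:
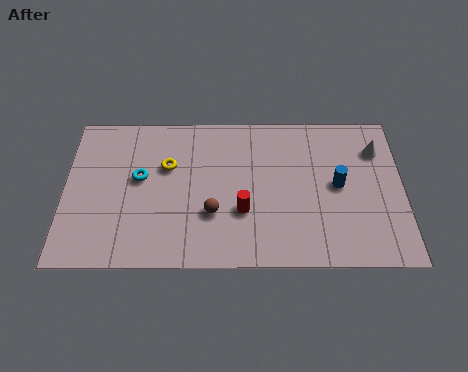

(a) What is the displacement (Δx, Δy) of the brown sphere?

(-1.5, 1.6)

The brown sphere was at about (7.4, 1.0) and moved to about (5.9, 2.6).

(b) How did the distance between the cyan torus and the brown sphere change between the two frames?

-3.6

The distance was about 7.0 in the first image and 3.4 in the second, so they moved 3.6 units closer together.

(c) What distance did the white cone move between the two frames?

0.8

The white cone moved from about (11.9, 6.4) to (12.5, 5.8), a distance of √(0.6² + 0.6²) ≈ 0.8.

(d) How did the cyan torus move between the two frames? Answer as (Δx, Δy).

(0.9, -1.2)

From the two frames, the cyan torus sits at roughly (2.1, 5.6) before and (3.0, 4.4) after.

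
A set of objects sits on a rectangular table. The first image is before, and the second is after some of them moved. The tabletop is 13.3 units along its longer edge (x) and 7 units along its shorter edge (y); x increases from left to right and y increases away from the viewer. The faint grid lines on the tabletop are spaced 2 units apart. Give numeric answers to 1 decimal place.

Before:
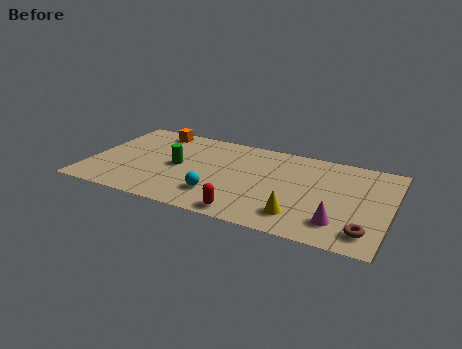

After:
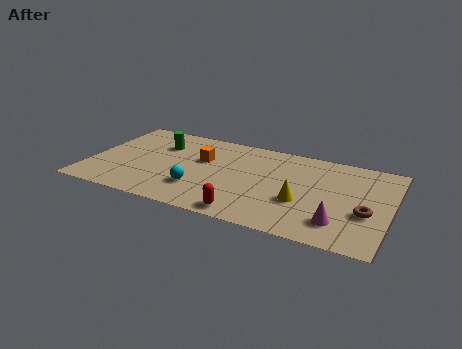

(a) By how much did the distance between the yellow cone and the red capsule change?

+0.5

The distance was about 2.3 in the first image and 2.8 in the second, so they moved 0.5 units further apart.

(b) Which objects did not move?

the magenta cone and the red capsule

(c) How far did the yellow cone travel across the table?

1.1

From (9.5, 1.5) to (9.5, 2.6), the yellow cone covered √(0.0² + 1.1²) ≈ 1.1 units.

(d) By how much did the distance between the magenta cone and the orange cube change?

-2.9

The distance was about 9.8 in the first image and 6.9 in the second, so they moved 2.9 units closer together.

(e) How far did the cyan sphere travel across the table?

0.9

The cyan sphere was near (5.9, 1.8) before and (5.0, 2.0) after, so it travelled √(0.9² + 0.2²) ≈ 0.9 units.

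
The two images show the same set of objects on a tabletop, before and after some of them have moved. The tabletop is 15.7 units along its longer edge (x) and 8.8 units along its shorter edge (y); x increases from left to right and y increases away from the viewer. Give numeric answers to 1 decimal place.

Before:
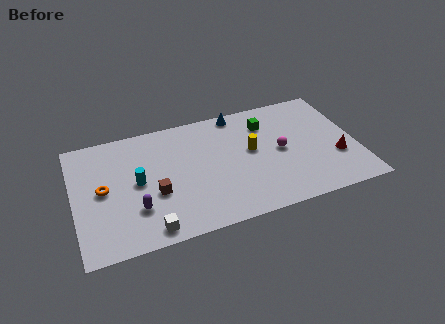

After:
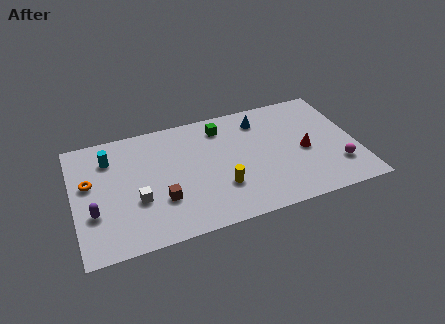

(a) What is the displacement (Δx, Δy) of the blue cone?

(1.2, -0.9)

The blue cone started near (9.4, 8.0) and ended near (10.6, 7.1).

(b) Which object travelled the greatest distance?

the magenta sphere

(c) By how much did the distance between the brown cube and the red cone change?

-1.9

They were about 10.1 units apart before and 8.2 after — 1.9 units closer together.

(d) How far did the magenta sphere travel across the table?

3.7

From (11.5, 4.4) to (14.5, 2.3), the magenta sphere covered √(3.0² + 2.1²) ≈ 3.7 units.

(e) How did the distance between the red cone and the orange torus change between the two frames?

-1.0

The distance was about 13.0 in the first image and 12.0 in the second, so they moved 1.0 units closer together.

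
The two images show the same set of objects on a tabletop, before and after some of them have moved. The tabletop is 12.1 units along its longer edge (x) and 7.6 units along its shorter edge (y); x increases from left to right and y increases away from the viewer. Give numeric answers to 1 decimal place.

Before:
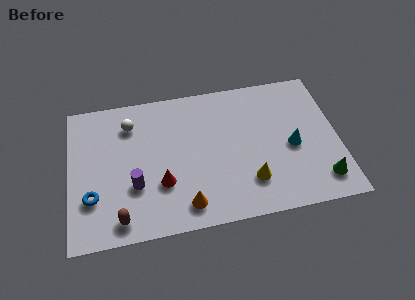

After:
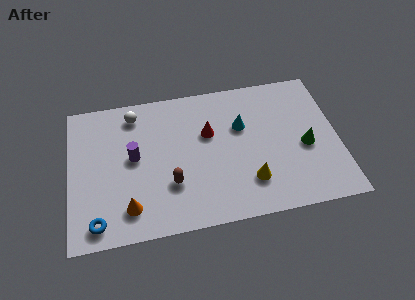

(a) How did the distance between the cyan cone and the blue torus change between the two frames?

-1.4

The distance was about 9.1 in the first image and 7.7 in the second, so they moved 1.4 units closer together.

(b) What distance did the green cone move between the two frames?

2.0

The green cone moved from about (11.2, 1.4) to (10.6, 3.3), a distance of √(0.6² + 1.9²) ≈ 2.0.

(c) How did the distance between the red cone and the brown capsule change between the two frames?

+0.6

Before: roughly 2.4 units apart; after: 3.0. That's 0.6 units further apart.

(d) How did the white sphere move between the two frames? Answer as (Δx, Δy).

(0.2, 0.5)

The white sphere was at about (2.8, 5.9) and moved to about (3.0, 6.4).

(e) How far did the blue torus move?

1.3

From (1.0, 2.3) to (1.2, 1.0), the blue torus covered √(0.2² + 1.3²) ≈ 1.3 units.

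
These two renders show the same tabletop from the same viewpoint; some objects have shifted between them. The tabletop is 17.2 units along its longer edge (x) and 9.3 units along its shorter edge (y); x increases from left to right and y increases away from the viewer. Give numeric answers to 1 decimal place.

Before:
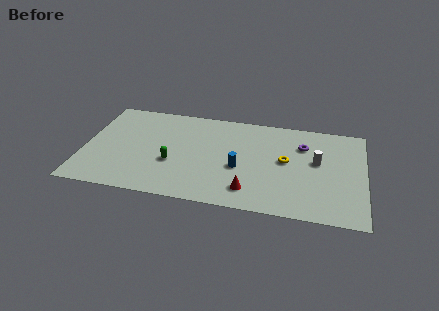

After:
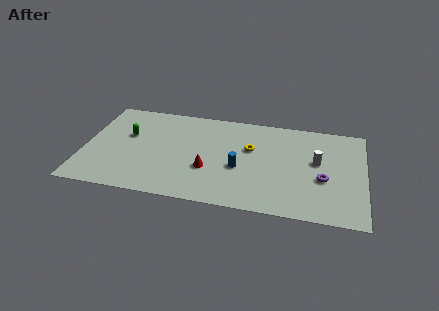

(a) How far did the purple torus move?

3.3

The purple torus moved from about (13.4, 6.7) to (14.7, 3.7), a distance of √(1.3² + 3.0²) ≈ 3.3.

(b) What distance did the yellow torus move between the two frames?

2.3

From (12.4, 5.0) to (10.2, 5.8), the yellow torus covered √(2.2² + 0.8²) ≈ 2.3 units.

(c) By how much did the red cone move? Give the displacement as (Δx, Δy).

(-2.6, 1.5)

The red cone was at about (10.3, 1.8) and moved to about (7.7, 3.3).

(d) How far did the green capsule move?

3.6

The green capsule was near (5.5, 3.5) before and (2.6, 5.7) after, so it travelled √(2.9² + 2.2²) ≈ 3.6 units.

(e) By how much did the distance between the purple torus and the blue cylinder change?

+0.3

The distance was about 4.8 in the first image and 5.1 in the second, so they moved 0.3 units further apart.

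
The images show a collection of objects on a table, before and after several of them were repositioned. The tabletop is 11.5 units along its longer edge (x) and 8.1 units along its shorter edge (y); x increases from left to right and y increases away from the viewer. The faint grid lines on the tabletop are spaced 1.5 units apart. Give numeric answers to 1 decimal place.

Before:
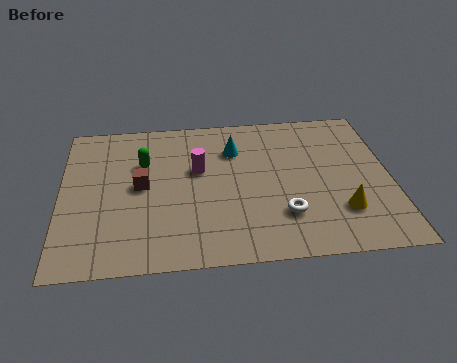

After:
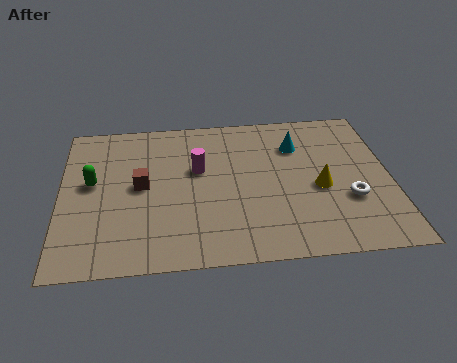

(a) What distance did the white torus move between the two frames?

2.4

The white torus moved from about (7.7, 2.2) to (10.0, 2.8), a distance of √(2.3² + 0.6²) ≈ 2.4.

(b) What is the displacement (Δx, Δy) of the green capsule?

(-1.8, -0.9)

From the two frames, the green capsule sits at roughly (2.9, 5.4) before and (1.1, 4.5) after.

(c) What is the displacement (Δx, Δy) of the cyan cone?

(2.2, 0.0)

The cyan cone started near (6.1, 5.9) and ended near (8.3, 5.9).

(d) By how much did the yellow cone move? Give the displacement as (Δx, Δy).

(-0.7, 1.3)

The yellow cone was at about (9.7, 2.2) and moved to about (9.0, 3.5).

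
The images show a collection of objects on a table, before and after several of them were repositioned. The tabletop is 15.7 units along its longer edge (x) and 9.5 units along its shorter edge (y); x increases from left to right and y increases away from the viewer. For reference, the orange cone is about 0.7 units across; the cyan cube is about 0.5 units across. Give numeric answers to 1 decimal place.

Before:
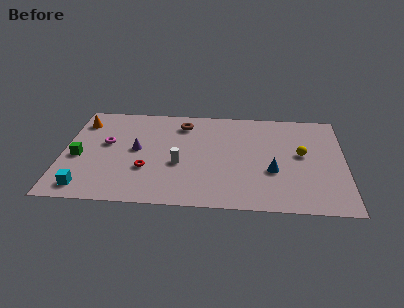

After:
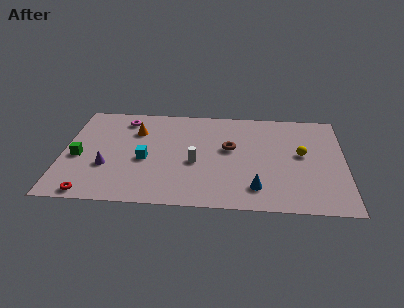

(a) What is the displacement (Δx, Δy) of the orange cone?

(3.1, -0.7)

The orange cone was at about (0.9, 7.5) and moved to about (4.0, 6.8).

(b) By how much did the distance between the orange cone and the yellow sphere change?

-3.2

The distance was about 12.6 in the first image and 9.4 in the second, so they moved 3.2 units closer together.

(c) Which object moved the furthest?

the cyan cube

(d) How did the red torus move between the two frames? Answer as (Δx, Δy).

(-3.0, -2.4)

The red torus started near (4.7, 3.2) and ended near (1.7, 0.8).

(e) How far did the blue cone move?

1.8

From (11.7, 3.5) to (10.8, 1.9), the blue cone covered √(0.9² + 1.6²) ≈ 1.8 units.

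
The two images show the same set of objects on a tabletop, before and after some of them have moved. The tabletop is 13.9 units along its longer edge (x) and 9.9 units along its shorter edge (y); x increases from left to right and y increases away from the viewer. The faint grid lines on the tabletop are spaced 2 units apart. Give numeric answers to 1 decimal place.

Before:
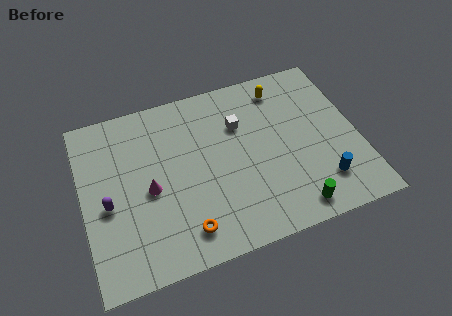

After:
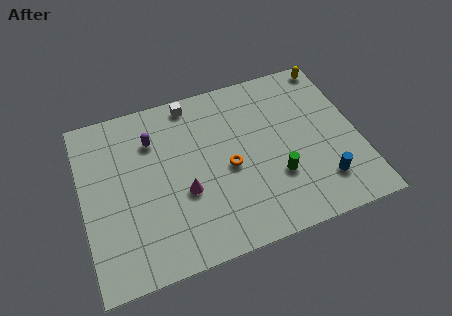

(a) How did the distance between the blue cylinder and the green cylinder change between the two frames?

+0.5

The distance was about 1.9 in the first image and 2.4 in the second, so they moved 0.5 units further apart.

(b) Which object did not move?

the blue cylinder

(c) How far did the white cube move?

3.1

The white cube moved from about (8.1, 6.8) to (5.8, 8.9), a distance of √(2.3² + 2.1²) ≈ 3.1.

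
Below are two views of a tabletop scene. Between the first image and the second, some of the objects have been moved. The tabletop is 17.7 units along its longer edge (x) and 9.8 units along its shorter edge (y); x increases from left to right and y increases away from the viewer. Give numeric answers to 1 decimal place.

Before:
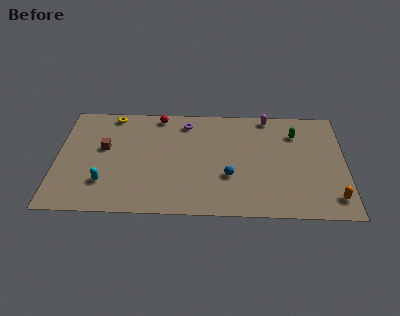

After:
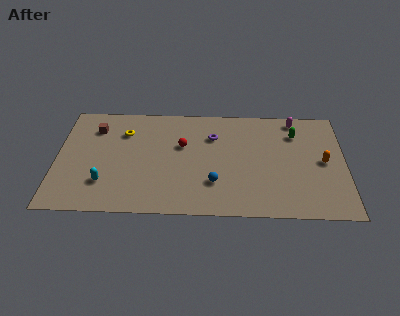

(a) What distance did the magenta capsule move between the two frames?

1.7

From (13.0, 8.9) to (14.7, 8.7), the magenta capsule covered √(1.7² + 0.2²) ≈ 1.7 units.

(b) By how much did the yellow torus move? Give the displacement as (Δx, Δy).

(0.8, -1.6)

From the two frames, the yellow torus sits at roughly (3.3, 8.8) before and (4.1, 7.2) after.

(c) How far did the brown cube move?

1.9

The brown cube moved from about (2.9, 5.7) to (2.3, 7.5), a distance of √(0.6² + 1.8²) ≈ 1.9.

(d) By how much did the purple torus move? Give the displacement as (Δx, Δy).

(1.7, -1.2)

From the two frames, the purple torus sits at roughly (7.9, 8.2) before and (9.6, 7.0) after.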